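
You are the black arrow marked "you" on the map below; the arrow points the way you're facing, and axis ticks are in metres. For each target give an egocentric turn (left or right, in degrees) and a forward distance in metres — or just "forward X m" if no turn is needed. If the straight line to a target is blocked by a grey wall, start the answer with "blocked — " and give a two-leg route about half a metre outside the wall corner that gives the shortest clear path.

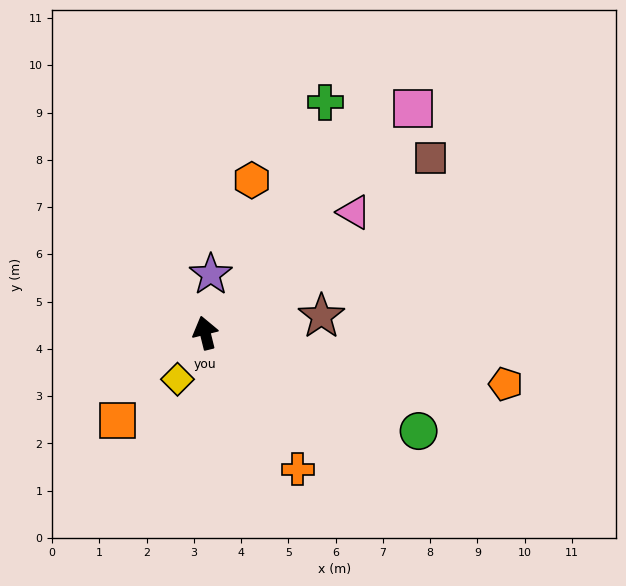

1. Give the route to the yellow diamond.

turn left 135°, forward 1.1 m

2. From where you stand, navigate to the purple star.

turn right 19°, forward 1.2 m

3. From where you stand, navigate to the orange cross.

turn right 160°, forward 3.5 m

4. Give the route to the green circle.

turn right 129°, forward 5.0 m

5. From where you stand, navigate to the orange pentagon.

turn right 114°, forward 6.5 m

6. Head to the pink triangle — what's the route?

turn right 65°, forward 4.1 m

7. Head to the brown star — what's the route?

turn right 96°, forward 2.5 m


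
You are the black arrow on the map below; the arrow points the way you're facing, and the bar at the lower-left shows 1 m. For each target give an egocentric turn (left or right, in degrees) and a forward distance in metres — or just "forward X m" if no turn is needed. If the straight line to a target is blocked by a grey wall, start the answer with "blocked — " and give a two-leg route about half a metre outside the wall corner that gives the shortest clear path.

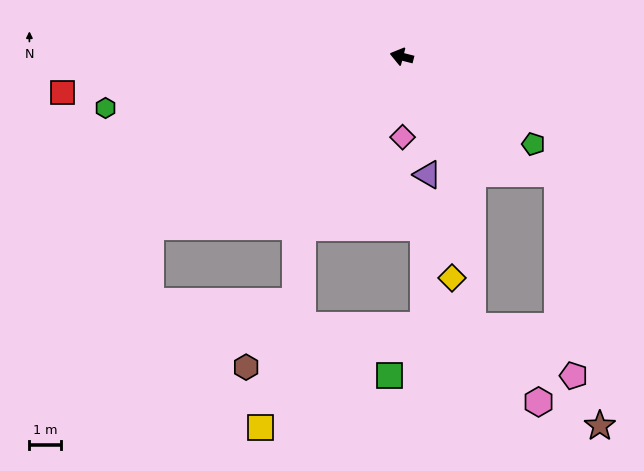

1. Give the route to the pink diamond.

turn left 105°, forward 2.5 m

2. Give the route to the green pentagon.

turn left 161°, forward 4.9 m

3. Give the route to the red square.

turn left 20°, forward 10.7 m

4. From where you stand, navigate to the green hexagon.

turn left 24°, forward 9.4 m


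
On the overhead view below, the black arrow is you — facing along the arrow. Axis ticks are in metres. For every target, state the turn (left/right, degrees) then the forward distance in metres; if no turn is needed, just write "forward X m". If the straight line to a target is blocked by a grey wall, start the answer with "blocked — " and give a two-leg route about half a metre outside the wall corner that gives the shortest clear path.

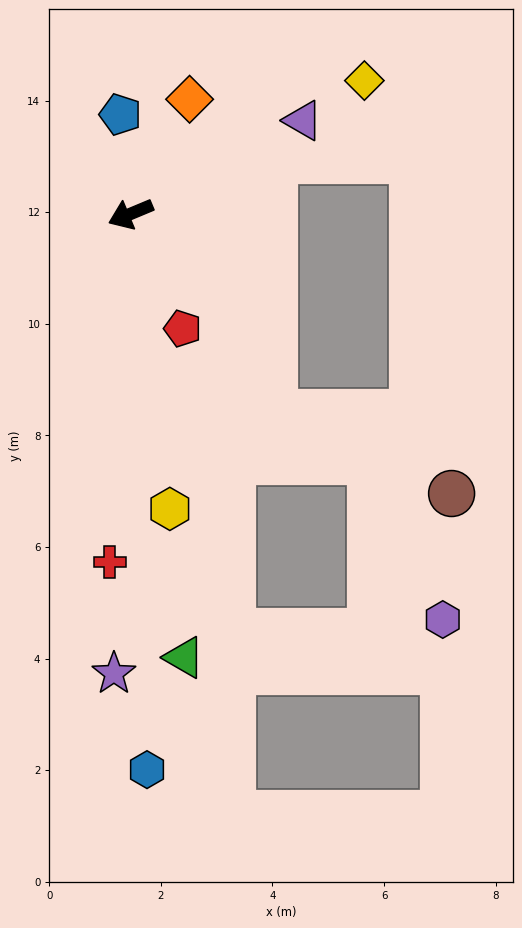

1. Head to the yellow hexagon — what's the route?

turn left 75°, forward 5.3 m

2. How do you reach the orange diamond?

turn right 140°, forward 2.3 m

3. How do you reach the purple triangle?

turn right 174°, forward 3.5 m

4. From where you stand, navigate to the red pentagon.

turn left 92°, forward 2.3 m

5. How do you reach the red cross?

turn left 64°, forward 6.3 m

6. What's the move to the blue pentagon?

turn right 107°, forward 1.8 m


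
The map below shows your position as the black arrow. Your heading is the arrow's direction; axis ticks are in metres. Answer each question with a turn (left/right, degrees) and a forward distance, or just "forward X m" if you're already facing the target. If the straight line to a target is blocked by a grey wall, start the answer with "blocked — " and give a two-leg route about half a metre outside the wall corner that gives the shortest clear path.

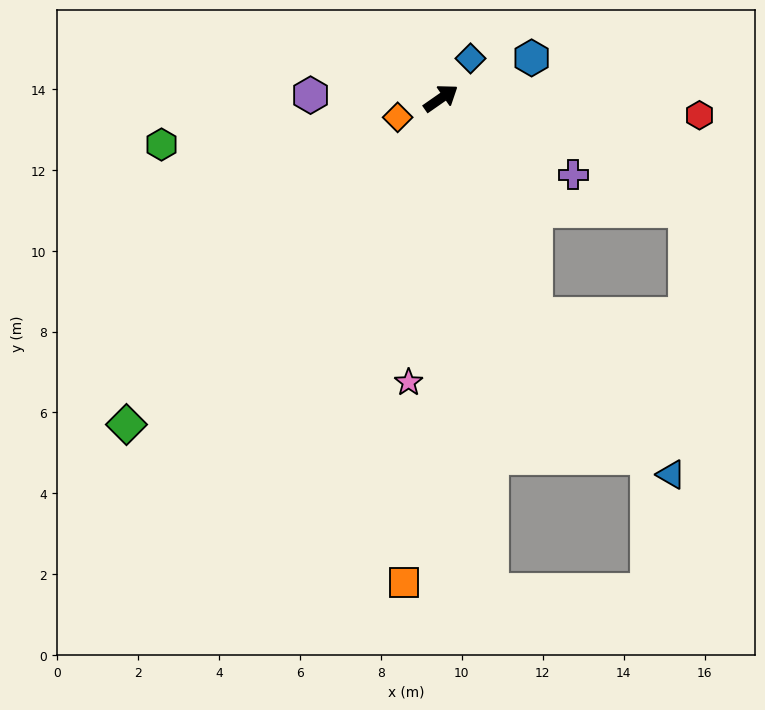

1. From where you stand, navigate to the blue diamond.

turn left 18°, forward 1.2 m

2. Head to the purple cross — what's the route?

turn right 65°, forward 3.8 m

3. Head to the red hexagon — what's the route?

turn right 39°, forward 6.4 m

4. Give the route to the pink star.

turn right 131°, forward 7.1 m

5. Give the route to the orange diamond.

turn left 169°, forward 1.2 m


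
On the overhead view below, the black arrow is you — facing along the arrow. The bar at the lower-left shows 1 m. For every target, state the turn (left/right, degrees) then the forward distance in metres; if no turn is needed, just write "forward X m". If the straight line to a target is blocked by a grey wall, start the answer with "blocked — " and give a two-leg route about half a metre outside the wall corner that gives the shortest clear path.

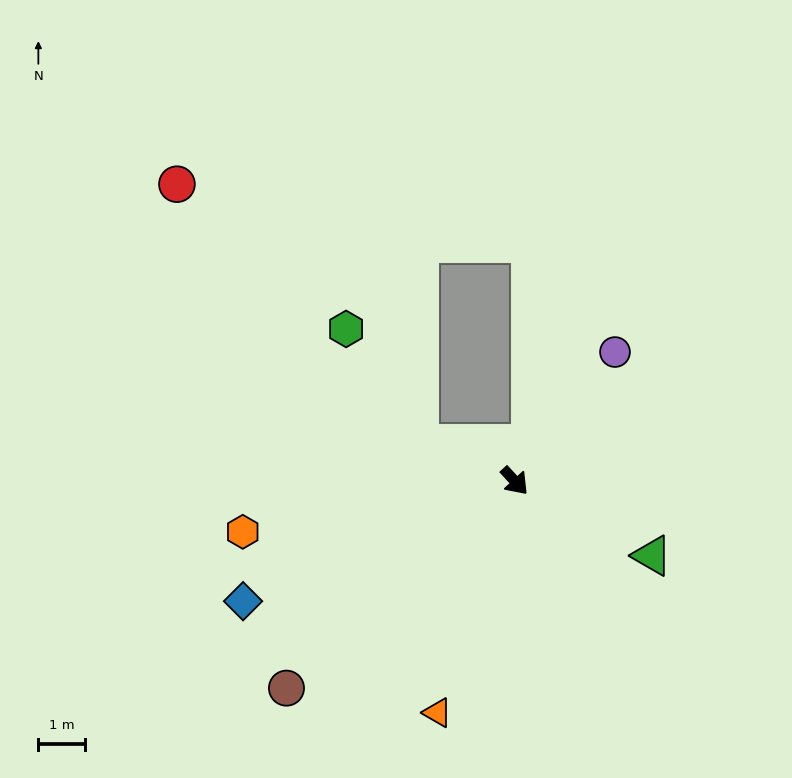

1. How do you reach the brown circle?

turn right 90°, forward 6.7 m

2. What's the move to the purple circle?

turn left 100°, forward 3.5 m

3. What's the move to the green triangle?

turn left 19°, forward 3.4 m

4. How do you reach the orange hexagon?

turn right 122°, forward 6.0 m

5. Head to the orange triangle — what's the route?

turn right 61°, forward 5.3 m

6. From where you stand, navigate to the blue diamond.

turn right 109°, forward 6.4 m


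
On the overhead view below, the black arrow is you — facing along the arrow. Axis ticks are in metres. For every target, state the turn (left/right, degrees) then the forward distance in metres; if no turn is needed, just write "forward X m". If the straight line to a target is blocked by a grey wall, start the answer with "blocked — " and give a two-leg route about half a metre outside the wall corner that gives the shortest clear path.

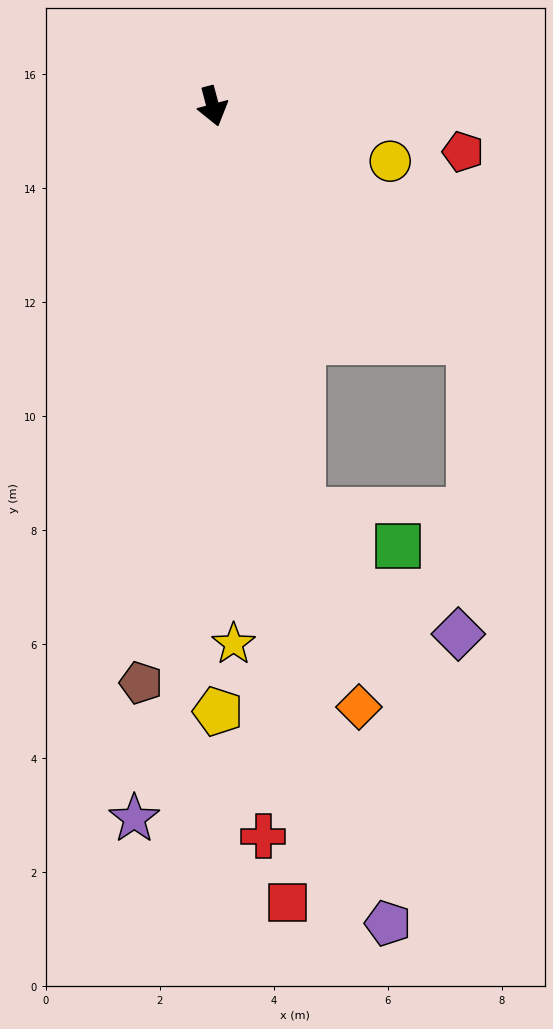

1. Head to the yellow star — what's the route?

turn right 13°, forward 9.4 m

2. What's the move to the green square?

blocked — turn right 2°, forward 7.3 m, then turn left 57°, forward 1.8 m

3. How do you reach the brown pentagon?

turn right 22°, forward 10.2 m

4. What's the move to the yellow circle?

turn left 58°, forward 3.3 m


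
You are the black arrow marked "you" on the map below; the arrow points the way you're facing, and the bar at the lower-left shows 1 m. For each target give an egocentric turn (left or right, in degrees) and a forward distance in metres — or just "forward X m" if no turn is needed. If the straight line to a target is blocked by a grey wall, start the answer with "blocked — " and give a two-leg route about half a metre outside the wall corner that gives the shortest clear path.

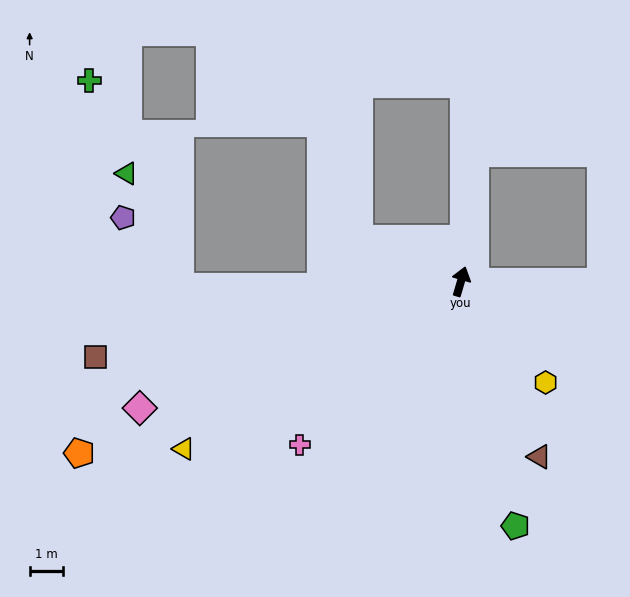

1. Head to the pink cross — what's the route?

turn left 152°, forward 6.8 m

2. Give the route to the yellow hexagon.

turn right 124°, forward 3.9 m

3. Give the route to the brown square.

turn left 118°, forward 11.0 m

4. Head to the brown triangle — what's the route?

turn right 139°, forward 5.7 m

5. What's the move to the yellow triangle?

turn left 138°, forward 9.6 m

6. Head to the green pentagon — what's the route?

turn right 151°, forward 7.4 m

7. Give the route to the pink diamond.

turn left 128°, forward 10.2 m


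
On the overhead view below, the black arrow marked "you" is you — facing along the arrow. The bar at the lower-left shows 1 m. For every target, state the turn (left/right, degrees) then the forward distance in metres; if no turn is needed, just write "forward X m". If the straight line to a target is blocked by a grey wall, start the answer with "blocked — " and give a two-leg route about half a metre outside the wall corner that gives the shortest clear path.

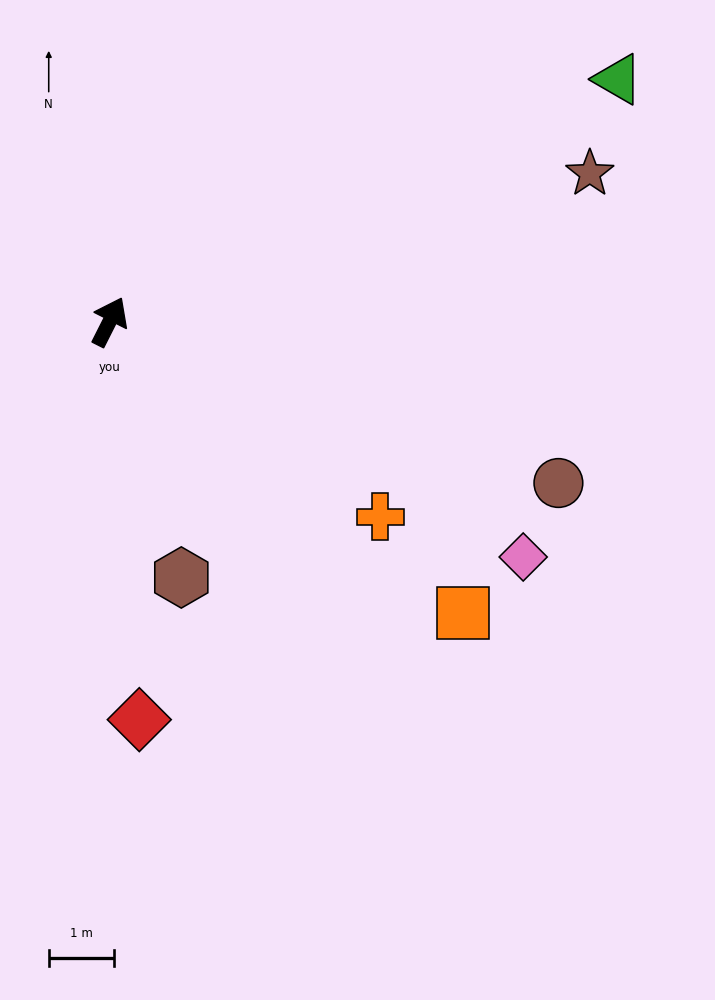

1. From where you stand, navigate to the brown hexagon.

turn right 138°, forward 4.1 m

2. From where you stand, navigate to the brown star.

turn right 46°, forward 7.7 m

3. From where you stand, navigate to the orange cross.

turn right 99°, forward 5.1 m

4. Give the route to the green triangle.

turn right 38°, forward 8.6 m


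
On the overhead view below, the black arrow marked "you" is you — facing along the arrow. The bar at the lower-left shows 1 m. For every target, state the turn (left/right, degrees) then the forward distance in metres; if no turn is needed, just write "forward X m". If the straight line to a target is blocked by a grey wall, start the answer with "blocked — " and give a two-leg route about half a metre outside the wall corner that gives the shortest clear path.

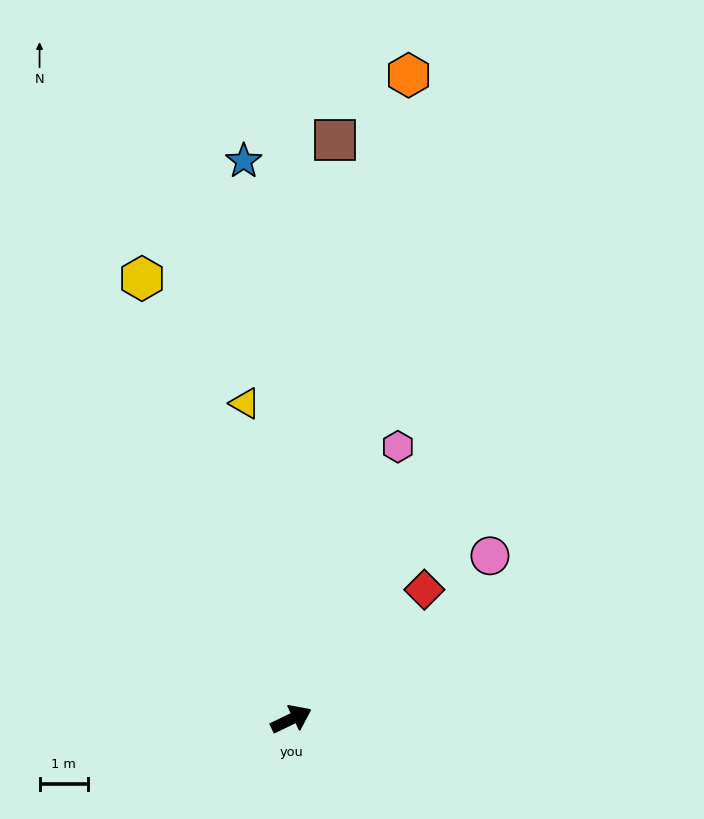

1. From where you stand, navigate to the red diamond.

turn left 18°, forward 3.8 m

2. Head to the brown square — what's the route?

turn left 60°, forward 11.9 m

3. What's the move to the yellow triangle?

turn left 72°, forward 6.5 m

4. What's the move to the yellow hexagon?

turn left 83°, forward 9.5 m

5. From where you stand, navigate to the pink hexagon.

turn left 43°, forward 6.0 m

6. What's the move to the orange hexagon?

turn left 54°, forward 13.4 m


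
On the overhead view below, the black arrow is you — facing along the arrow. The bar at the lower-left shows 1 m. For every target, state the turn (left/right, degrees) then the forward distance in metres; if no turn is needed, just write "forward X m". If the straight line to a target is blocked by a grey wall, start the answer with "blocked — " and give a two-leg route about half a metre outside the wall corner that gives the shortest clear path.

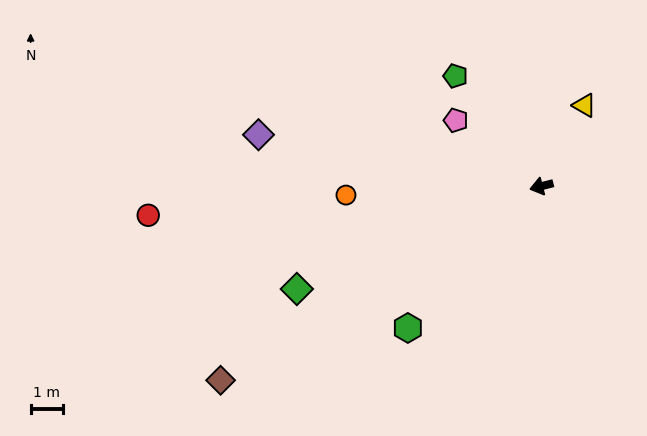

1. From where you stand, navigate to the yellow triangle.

turn right 132°, forward 2.8 m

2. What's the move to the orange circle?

turn right 12°, forward 6.0 m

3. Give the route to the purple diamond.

turn right 25°, forward 8.9 m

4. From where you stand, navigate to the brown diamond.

turn left 17°, forward 11.6 m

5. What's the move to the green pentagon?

turn right 66°, forward 4.3 m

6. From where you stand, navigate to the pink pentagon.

turn right 52°, forward 3.3 m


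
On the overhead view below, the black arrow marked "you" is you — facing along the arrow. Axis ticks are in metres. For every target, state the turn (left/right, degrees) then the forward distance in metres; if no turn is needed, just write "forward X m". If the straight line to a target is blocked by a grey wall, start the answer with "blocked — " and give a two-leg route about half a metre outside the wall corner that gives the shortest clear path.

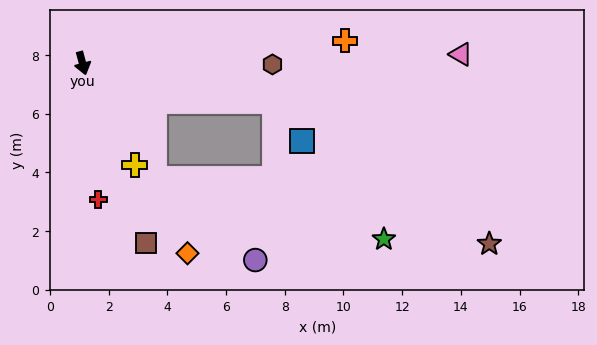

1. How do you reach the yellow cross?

turn left 12°, forward 3.9 m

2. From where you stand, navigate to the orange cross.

turn left 80°, forward 9.0 m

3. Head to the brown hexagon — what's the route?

turn left 75°, forward 6.5 m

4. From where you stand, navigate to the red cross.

turn right 8°, forward 4.7 m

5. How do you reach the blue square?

blocked — turn left 64°, forward 6.7 m, then turn right 44°, forward 1.6 m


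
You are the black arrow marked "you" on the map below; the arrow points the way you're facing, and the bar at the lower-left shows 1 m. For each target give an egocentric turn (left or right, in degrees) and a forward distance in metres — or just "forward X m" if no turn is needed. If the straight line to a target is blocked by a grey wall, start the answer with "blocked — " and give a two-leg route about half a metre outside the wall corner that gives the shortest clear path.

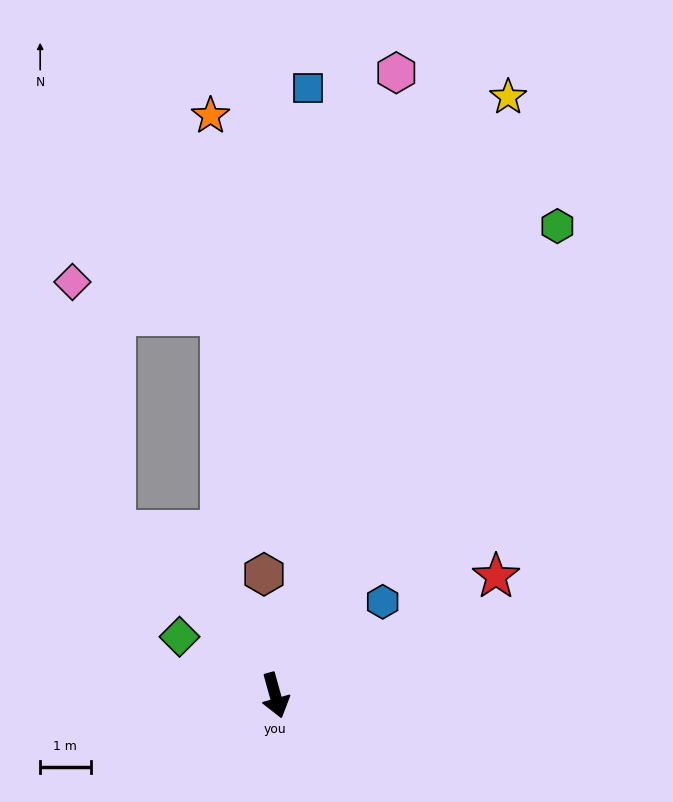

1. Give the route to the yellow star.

turn left 143°, forward 12.7 m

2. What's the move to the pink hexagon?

turn left 154°, forward 12.6 m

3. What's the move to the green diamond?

turn right 137°, forward 2.2 m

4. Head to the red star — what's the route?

turn left 103°, forward 5.0 m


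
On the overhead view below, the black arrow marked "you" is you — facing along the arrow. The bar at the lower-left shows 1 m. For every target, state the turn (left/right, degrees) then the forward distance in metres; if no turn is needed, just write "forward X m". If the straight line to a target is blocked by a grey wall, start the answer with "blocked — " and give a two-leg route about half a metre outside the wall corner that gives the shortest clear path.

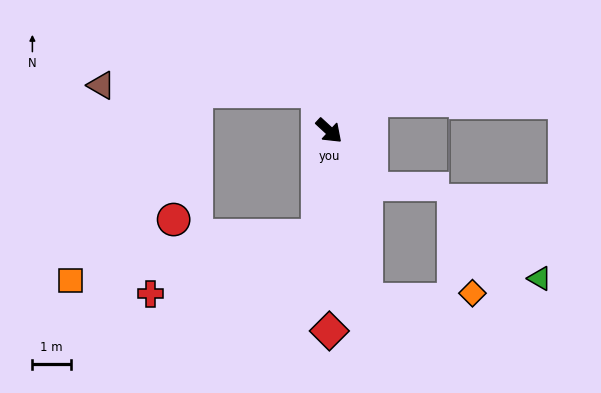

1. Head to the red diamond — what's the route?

turn right 47°, forward 5.2 m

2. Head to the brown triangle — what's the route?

blocked — turn left 150°, forward 1.1 m, then turn left 71°, forward 5.6 m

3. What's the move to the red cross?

blocked — turn right 54°, forward 2.7 m, then turn right 64°, forward 4.6 m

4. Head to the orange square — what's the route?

blocked — turn right 54°, forward 2.7 m, then turn right 73°, forward 6.5 m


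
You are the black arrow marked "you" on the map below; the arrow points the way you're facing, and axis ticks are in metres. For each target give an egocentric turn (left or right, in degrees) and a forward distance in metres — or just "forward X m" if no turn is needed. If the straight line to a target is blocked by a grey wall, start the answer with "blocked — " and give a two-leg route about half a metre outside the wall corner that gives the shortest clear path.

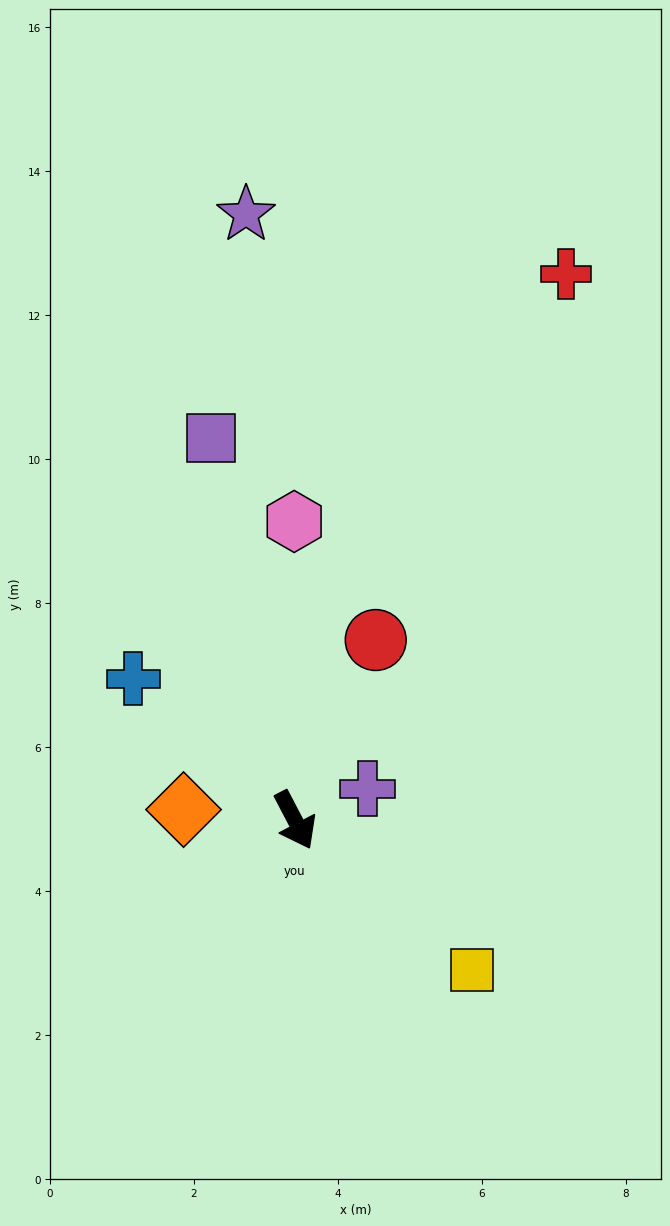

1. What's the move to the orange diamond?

turn right 123°, forward 1.6 m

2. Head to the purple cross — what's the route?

turn left 86°, forward 1.1 m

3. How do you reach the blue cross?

turn right 159°, forward 3.0 m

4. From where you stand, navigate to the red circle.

turn left 128°, forward 2.7 m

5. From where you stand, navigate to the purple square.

turn left 165°, forward 5.4 m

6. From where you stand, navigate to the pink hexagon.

turn left 153°, forward 4.1 m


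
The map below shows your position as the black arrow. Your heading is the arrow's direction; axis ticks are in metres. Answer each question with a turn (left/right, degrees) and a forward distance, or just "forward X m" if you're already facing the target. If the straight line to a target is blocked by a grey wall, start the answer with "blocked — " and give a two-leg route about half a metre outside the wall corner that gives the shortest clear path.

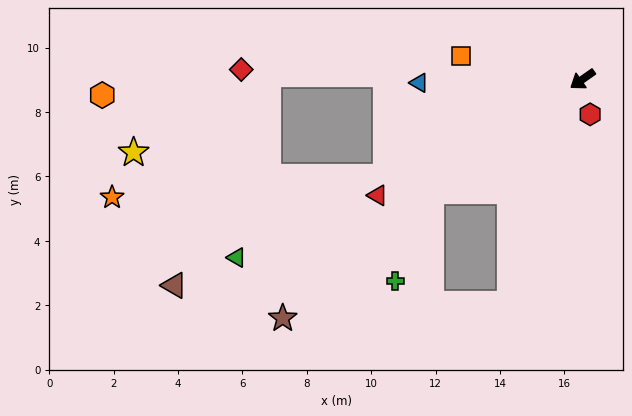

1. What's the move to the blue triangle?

turn right 34°, forward 5.1 m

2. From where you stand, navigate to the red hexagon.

turn left 67°, forward 1.1 m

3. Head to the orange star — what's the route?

blocked — turn right 8°, forward 6.8 m, then turn right 23°, forward 8.6 m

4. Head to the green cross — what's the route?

blocked — forward 5.8 m, then turn left 34°, forward 3.0 m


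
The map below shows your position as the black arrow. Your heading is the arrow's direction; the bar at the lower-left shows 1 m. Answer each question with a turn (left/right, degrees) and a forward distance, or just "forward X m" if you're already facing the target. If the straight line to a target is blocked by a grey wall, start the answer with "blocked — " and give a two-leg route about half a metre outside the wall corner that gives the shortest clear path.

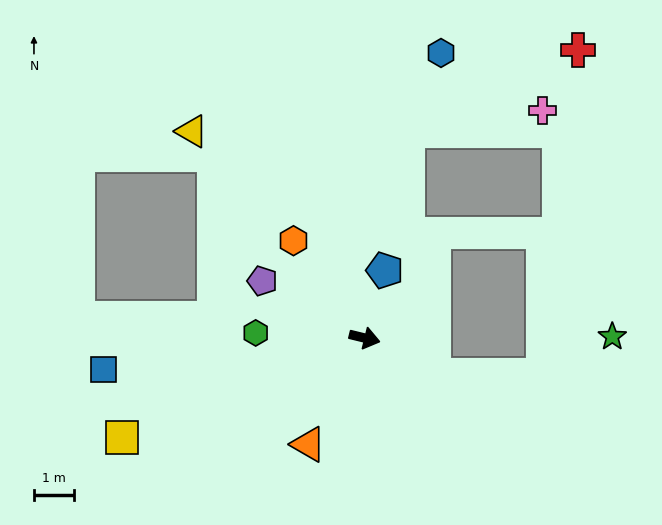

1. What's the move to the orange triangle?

turn right 104°, forward 3.0 m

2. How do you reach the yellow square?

turn right 144°, forward 6.5 m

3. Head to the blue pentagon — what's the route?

turn left 87°, forward 1.8 m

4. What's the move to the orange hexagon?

turn left 140°, forward 3.0 m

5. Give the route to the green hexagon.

turn right 169°, forward 2.7 m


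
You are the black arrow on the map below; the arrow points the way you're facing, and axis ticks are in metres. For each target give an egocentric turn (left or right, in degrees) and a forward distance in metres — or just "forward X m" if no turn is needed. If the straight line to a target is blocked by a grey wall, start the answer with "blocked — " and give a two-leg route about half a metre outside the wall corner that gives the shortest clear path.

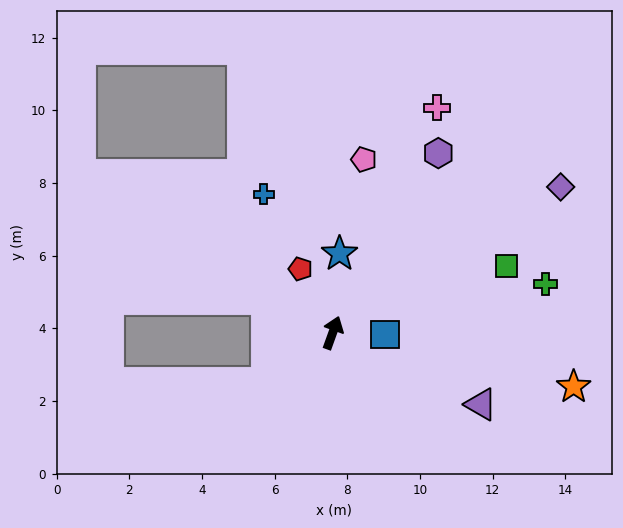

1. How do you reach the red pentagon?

turn left 47°, forward 2.0 m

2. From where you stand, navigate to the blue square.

turn right 72°, forward 1.4 m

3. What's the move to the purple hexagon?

turn right 11°, forward 5.7 m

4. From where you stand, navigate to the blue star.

turn left 15°, forward 2.2 m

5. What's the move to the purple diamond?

turn right 38°, forward 7.4 m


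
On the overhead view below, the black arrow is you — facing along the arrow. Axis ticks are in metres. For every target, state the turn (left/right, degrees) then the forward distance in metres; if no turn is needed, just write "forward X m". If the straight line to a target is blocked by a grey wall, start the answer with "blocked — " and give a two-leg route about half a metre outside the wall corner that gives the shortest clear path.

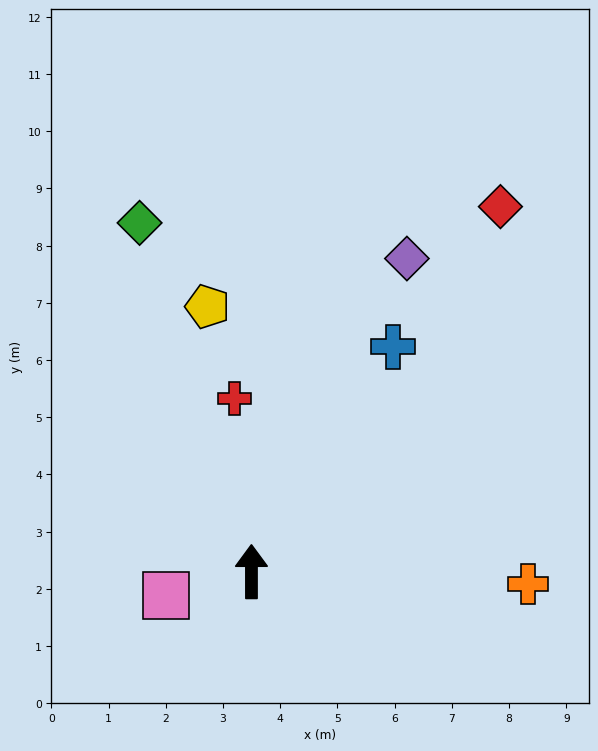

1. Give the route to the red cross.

turn left 5°, forward 3.0 m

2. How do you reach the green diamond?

turn left 18°, forward 6.4 m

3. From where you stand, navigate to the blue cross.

turn right 32°, forward 4.6 m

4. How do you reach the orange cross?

turn right 93°, forward 4.8 m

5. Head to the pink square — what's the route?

turn left 106°, forward 1.5 m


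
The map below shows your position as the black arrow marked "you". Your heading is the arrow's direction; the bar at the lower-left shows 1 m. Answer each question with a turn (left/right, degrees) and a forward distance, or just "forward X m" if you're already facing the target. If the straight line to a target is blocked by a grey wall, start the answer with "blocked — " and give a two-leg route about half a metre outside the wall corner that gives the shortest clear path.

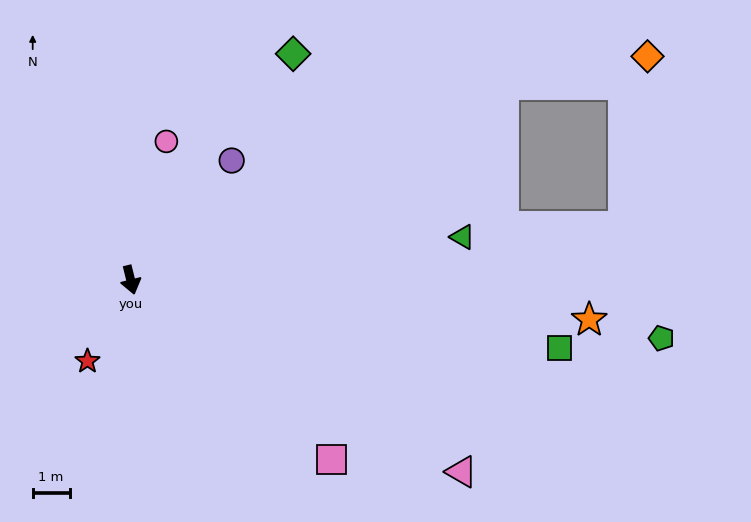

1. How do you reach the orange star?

turn left 71°, forward 12.5 m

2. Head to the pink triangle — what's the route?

turn left 46°, forward 10.4 m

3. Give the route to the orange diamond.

blocked — turn left 104°, forward 11.4 m, then turn right 17°, forward 4.0 m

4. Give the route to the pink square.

turn left 34°, forward 7.3 m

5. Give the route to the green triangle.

turn left 84°, forward 9.1 m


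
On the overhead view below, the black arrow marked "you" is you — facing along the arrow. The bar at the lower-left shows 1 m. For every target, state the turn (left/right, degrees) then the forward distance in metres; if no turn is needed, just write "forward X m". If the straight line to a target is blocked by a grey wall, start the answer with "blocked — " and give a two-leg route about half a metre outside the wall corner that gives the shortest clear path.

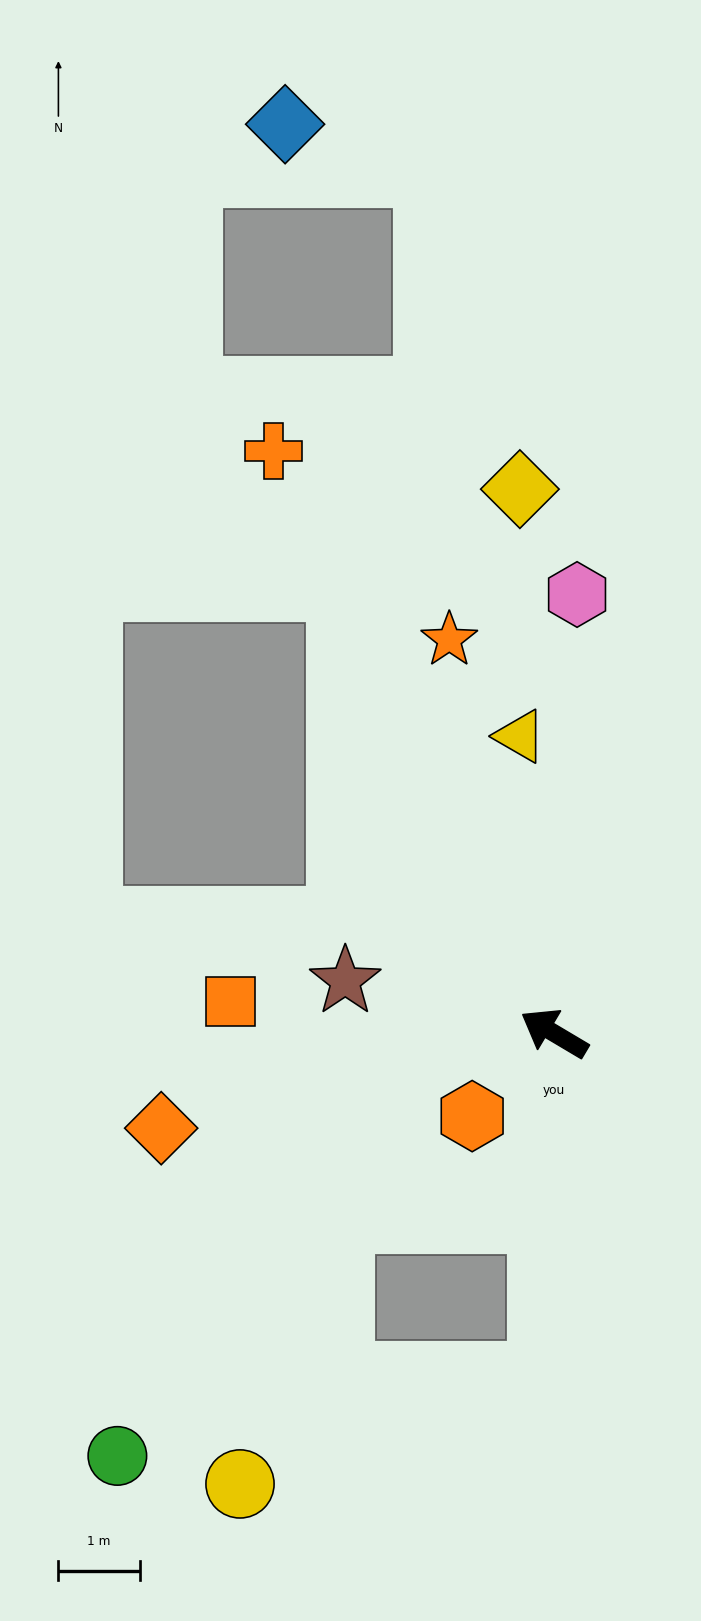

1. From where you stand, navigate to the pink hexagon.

turn right 62°, forward 5.4 m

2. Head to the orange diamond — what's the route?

turn left 44°, forward 5.0 m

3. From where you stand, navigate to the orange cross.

turn right 34°, forward 8.0 m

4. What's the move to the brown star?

turn left 17°, forward 2.6 m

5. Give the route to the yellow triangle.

turn right 53°, forward 3.7 m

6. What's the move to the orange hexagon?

turn left 76°, forward 1.4 m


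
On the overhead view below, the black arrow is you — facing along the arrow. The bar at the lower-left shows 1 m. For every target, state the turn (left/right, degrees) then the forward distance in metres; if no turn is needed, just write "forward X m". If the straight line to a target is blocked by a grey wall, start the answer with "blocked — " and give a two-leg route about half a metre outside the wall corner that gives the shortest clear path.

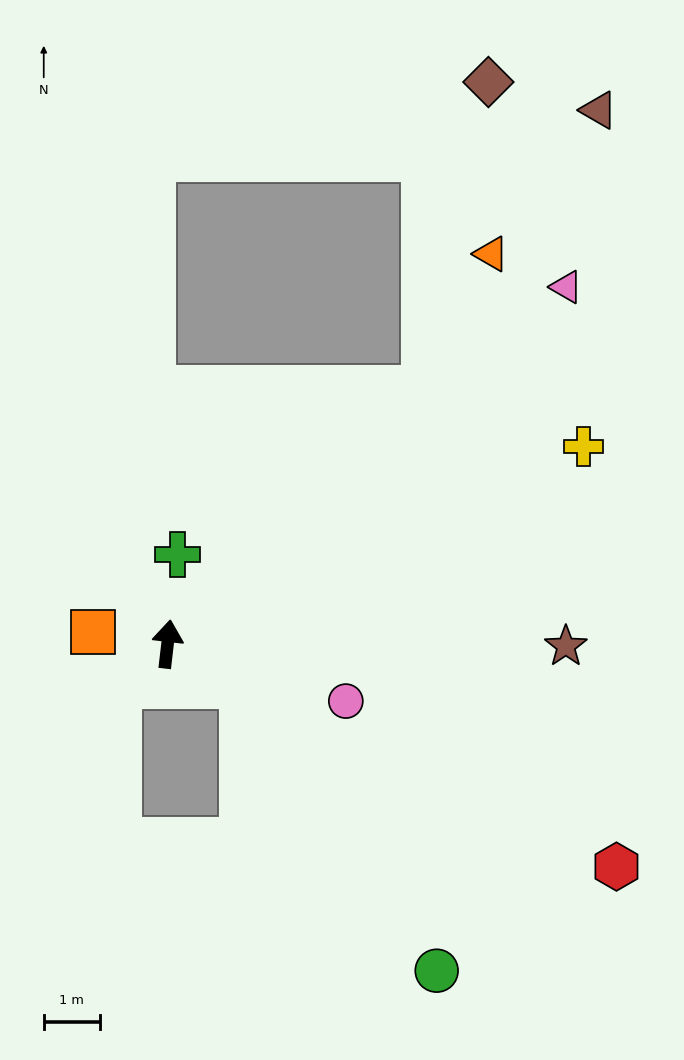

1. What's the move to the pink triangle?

turn right 42°, forward 9.6 m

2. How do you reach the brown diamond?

blocked — turn right 39°, forward 6.5 m, then turn left 34°, forward 5.6 m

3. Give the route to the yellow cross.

turn right 58°, forward 8.2 m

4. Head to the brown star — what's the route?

turn right 84°, forward 7.1 m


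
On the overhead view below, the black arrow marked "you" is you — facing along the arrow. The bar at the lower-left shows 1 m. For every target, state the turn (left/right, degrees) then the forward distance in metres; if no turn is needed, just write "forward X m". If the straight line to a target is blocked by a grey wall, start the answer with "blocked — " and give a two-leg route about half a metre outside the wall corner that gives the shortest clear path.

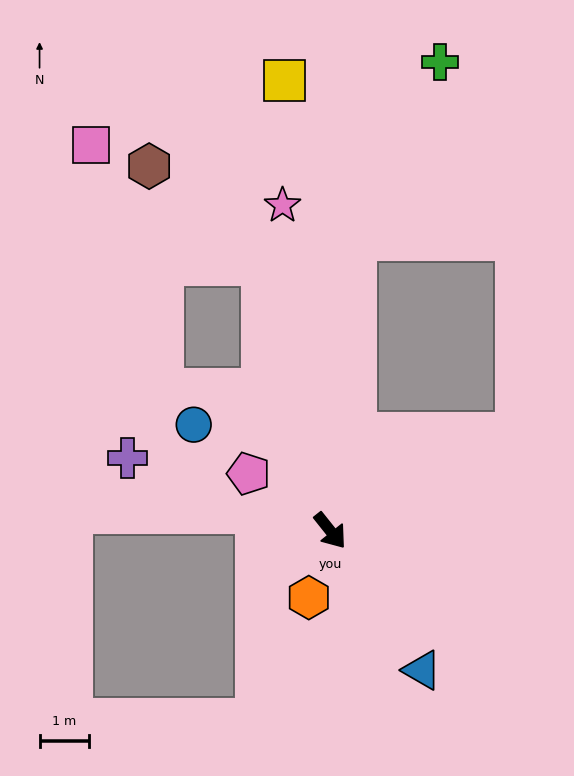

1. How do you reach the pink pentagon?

turn right 164°, forward 2.0 m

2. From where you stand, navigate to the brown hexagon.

blocked — turn left 156°, forward 5.6 m, then turn left 34°, forward 3.1 m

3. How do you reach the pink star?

turn left 150°, forward 6.7 m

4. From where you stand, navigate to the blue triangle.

turn right 5°, forward 3.4 m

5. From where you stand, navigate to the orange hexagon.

turn right 56°, forward 1.4 m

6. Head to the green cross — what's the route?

blocked — turn left 136°, forward 6.0 m, then turn right 20°, forward 4.0 m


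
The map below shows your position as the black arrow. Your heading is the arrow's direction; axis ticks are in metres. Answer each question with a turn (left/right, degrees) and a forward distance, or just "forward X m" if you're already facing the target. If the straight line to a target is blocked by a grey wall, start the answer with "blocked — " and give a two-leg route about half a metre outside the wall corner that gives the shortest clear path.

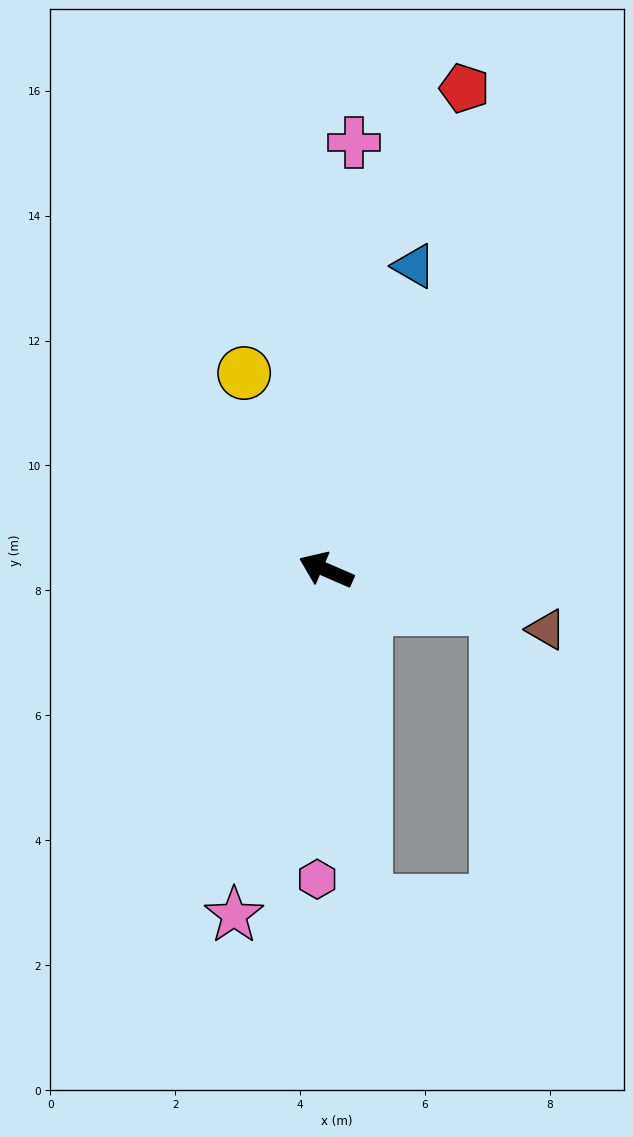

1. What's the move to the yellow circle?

turn right 44°, forward 3.4 m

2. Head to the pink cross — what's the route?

turn right 70°, forward 6.9 m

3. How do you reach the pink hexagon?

turn left 112°, forward 5.0 m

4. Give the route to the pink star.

turn left 98°, forward 5.7 m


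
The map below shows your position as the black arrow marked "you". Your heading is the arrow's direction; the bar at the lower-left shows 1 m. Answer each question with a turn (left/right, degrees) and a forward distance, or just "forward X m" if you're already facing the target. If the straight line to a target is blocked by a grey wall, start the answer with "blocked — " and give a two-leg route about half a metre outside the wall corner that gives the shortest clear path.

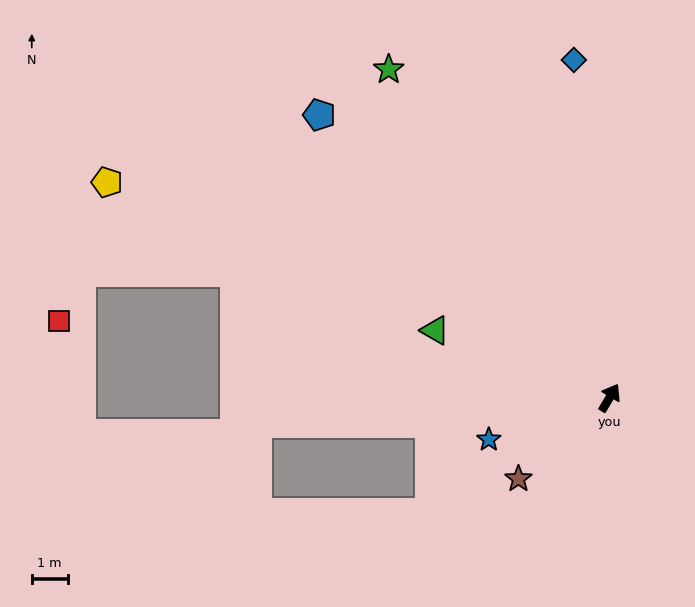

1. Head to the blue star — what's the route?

turn left 140°, forward 3.6 m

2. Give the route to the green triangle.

turn left 100°, forward 5.2 m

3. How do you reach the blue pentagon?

turn left 77°, forward 11.3 m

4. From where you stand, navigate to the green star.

turn left 65°, forward 11.0 m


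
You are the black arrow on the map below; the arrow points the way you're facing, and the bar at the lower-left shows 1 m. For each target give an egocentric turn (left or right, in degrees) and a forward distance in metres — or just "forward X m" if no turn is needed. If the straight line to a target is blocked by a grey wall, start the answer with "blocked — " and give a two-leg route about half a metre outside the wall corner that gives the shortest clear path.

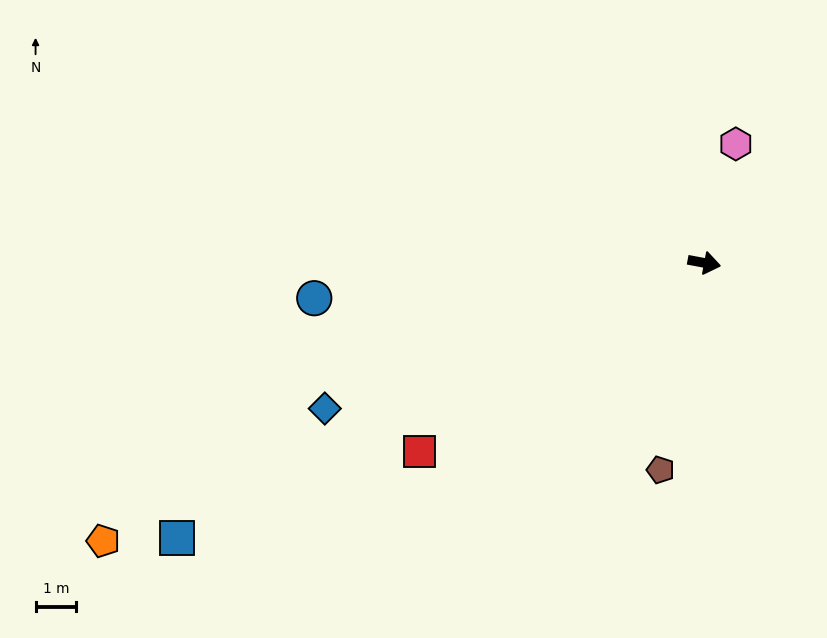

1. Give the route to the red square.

turn right 136°, forward 8.4 m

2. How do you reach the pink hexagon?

turn left 86°, forward 3.0 m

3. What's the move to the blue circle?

turn right 164°, forward 9.6 m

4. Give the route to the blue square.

turn right 142°, forward 14.5 m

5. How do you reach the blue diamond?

turn right 148°, forward 9.9 m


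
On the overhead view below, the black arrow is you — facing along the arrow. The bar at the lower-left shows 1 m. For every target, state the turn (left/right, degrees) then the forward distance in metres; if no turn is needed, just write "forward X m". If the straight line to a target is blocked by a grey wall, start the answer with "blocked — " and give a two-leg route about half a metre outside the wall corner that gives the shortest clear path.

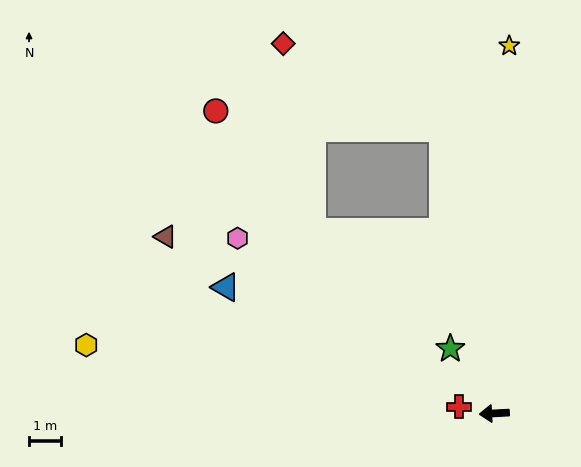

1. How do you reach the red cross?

turn right 14°, forward 1.2 m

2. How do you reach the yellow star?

turn right 95°, forward 11.7 m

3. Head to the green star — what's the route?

turn right 59°, forward 2.5 m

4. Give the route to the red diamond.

blocked — turn right 83°, forward 9.2 m, then turn left 52°, forward 5.7 m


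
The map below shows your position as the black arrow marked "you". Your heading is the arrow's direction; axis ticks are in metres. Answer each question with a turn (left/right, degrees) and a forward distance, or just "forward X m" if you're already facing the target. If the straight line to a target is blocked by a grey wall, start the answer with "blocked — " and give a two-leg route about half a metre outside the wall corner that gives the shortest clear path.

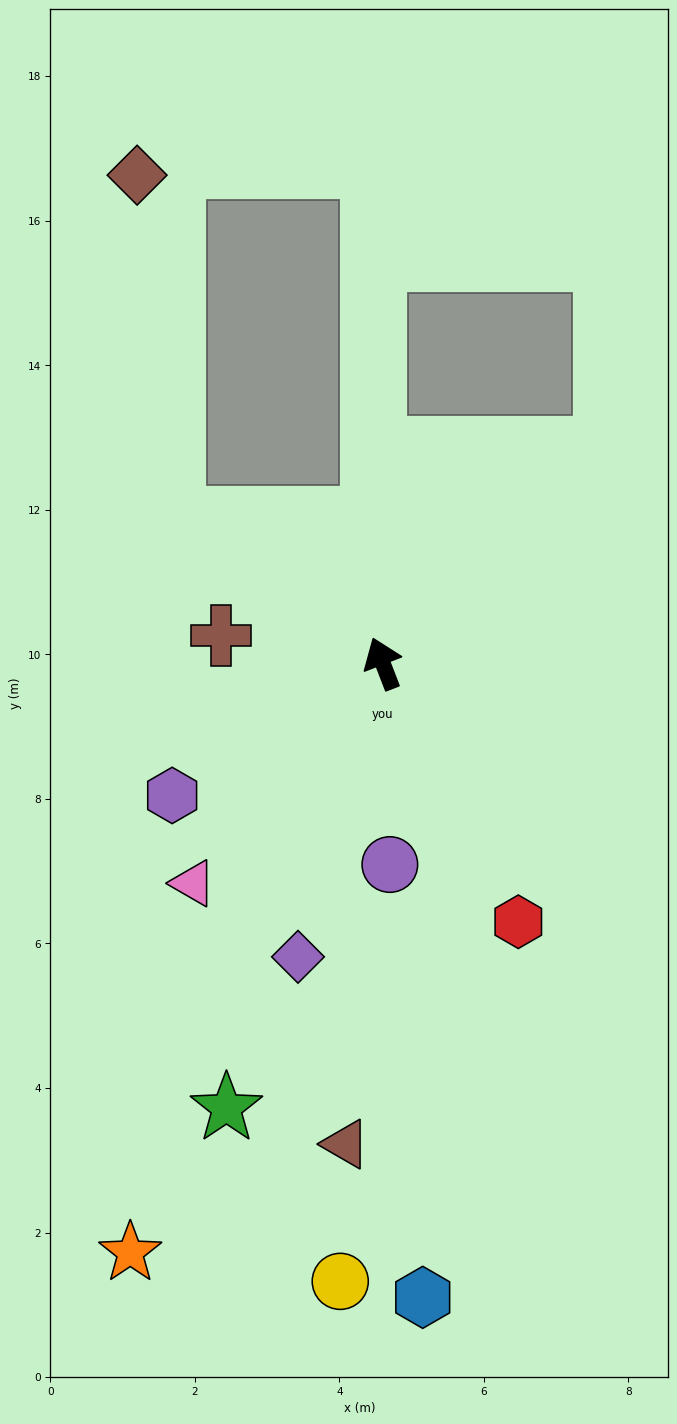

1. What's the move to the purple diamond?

turn left 143°, forward 4.2 m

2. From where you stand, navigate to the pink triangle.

turn left 118°, forward 4.0 m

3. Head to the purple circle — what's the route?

turn left 161°, forward 2.8 m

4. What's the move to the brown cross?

turn left 59°, forward 2.3 m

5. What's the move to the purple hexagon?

turn left 101°, forward 3.4 m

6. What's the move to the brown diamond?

blocked — turn left 34°, forward 3.5 m, then turn right 49°, forward 4.8 m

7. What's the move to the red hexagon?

turn right 173°, forward 4.0 m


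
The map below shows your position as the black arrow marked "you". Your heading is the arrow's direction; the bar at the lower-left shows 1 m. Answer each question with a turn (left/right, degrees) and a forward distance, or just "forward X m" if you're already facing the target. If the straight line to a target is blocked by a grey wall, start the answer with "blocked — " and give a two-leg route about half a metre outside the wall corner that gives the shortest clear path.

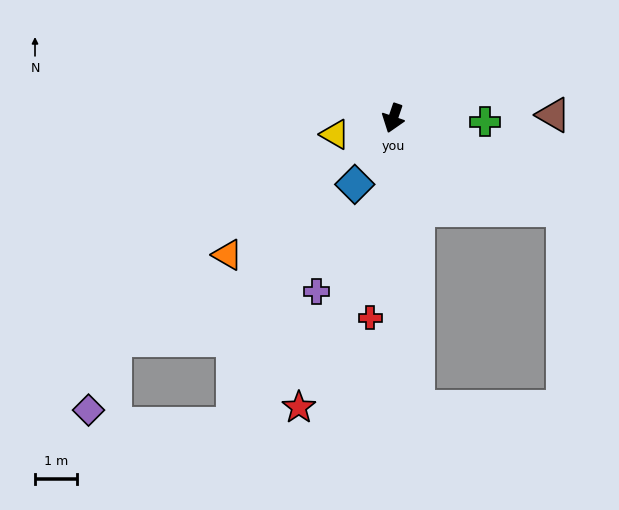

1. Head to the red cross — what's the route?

turn left 12°, forward 4.8 m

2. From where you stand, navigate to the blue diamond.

turn right 11°, forward 1.8 m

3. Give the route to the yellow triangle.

turn right 56°, forward 1.5 m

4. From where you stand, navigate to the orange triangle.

turn right 32°, forward 5.2 m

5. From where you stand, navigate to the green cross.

turn left 107°, forward 2.2 m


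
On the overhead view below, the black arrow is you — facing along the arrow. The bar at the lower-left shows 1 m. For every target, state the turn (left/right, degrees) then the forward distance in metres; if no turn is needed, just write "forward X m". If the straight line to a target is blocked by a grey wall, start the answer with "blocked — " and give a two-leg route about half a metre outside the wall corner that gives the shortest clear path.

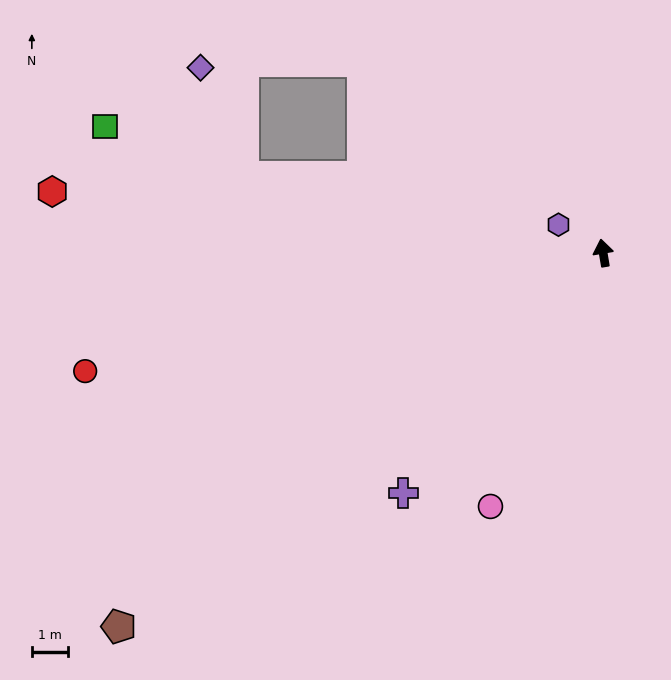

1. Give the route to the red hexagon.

turn left 74°, forward 15.2 m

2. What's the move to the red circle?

turn left 93°, forward 14.5 m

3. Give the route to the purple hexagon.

turn left 48°, forward 1.4 m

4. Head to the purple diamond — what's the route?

blocked — turn left 69°, forward 10.0 m, then turn right 57°, forward 3.2 m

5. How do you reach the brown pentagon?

turn left 118°, forward 16.7 m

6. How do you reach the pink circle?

turn left 146°, forward 7.6 m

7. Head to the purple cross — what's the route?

turn left 131°, forward 8.5 m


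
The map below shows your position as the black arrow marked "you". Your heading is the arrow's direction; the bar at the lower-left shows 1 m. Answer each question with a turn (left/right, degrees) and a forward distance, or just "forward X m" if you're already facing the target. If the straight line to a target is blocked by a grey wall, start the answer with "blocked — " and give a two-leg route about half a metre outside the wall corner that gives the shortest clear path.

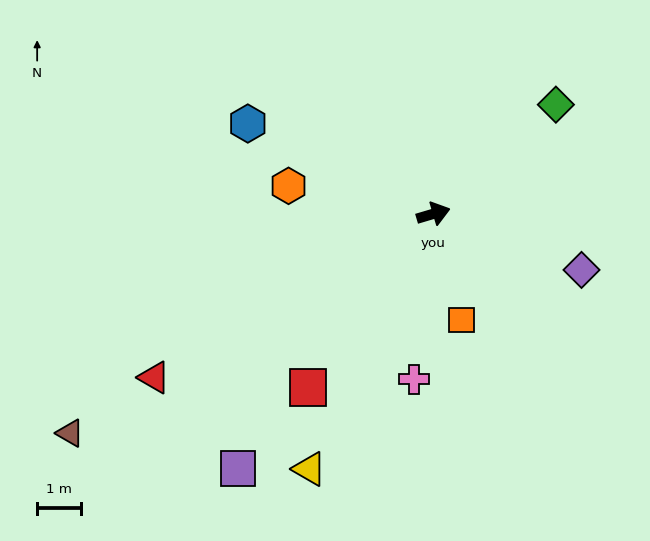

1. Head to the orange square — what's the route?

turn right 92°, forward 2.5 m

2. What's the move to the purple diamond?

turn right 37°, forward 3.6 m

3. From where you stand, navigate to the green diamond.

turn left 25°, forward 3.7 m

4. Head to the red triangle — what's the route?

turn right 166°, forward 7.4 m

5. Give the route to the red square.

turn right 142°, forward 4.9 m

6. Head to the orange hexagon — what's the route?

turn left 153°, forward 3.4 m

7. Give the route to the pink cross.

turn right 113°, forward 3.8 m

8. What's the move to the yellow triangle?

turn right 132°, forward 6.5 m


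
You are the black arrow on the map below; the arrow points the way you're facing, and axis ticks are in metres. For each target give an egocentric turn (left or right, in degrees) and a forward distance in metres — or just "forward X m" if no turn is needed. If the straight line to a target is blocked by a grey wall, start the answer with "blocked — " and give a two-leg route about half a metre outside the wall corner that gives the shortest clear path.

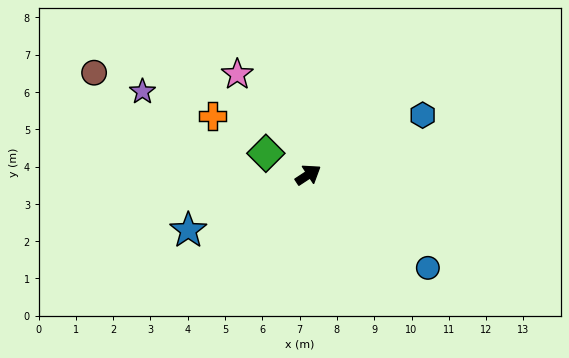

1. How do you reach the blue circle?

turn right 71°, forward 4.1 m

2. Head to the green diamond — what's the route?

turn left 120°, forward 1.3 m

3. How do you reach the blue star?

turn left 172°, forward 3.5 m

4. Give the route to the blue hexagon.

turn right 6°, forward 3.5 m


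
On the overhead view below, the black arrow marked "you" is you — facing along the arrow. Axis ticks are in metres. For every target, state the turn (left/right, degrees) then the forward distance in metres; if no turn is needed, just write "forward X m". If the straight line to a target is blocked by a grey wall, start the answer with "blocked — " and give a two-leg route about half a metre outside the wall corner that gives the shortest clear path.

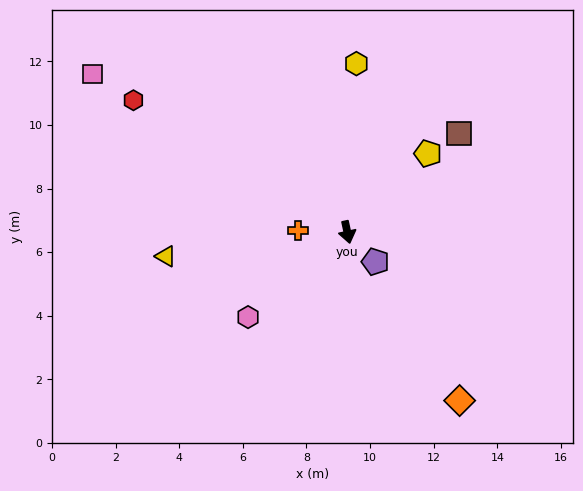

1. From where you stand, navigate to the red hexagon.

turn right 134°, forward 7.9 m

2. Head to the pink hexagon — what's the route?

turn right 62°, forward 4.1 m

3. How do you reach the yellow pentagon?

turn left 122°, forward 3.5 m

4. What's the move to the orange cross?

turn right 104°, forward 1.6 m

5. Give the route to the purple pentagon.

turn left 31°, forward 1.3 m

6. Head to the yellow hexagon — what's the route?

turn left 165°, forward 5.3 m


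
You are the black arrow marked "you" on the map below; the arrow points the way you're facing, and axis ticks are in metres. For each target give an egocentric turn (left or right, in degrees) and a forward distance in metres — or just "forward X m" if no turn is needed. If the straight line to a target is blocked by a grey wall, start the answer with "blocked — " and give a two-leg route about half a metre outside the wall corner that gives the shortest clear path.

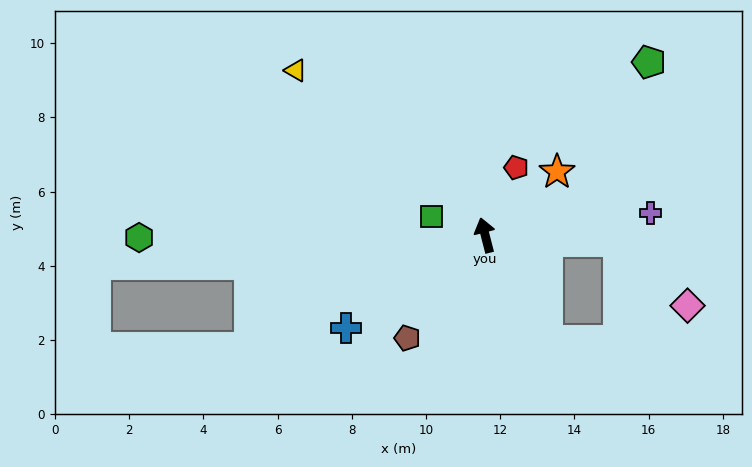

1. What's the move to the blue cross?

turn left 109°, forward 4.5 m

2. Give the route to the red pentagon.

turn right 39°, forward 2.0 m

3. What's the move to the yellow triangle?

turn left 35°, forward 6.8 m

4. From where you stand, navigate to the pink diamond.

blocked — turn right 107°, forward 3.6 m, then turn right 41°, forward 2.5 m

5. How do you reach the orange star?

turn right 63°, forward 2.6 m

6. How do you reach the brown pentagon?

turn left 128°, forward 3.5 m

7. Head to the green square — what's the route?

turn left 56°, forward 1.5 m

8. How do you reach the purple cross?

turn right 97°, forward 4.5 m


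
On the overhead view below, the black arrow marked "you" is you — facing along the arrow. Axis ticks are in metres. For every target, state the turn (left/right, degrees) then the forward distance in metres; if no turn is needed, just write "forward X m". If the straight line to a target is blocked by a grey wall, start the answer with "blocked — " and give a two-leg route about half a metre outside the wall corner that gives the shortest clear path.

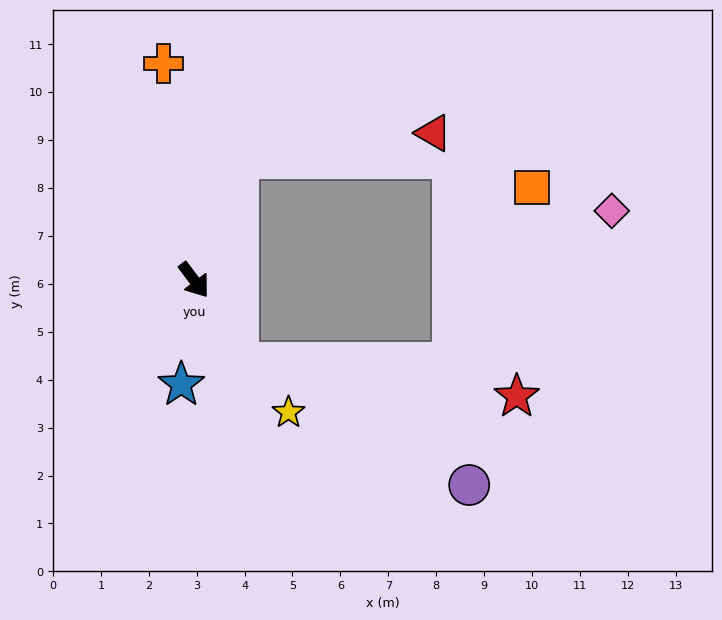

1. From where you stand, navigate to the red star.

blocked — turn right 9°, forward 2.0 m, then turn left 55°, forward 5.9 m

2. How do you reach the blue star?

turn right 44°, forward 2.2 m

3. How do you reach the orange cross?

turn left 151°, forward 4.6 m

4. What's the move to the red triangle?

blocked — turn left 123°, forward 2.7 m, then turn right 63°, forward 4.1 m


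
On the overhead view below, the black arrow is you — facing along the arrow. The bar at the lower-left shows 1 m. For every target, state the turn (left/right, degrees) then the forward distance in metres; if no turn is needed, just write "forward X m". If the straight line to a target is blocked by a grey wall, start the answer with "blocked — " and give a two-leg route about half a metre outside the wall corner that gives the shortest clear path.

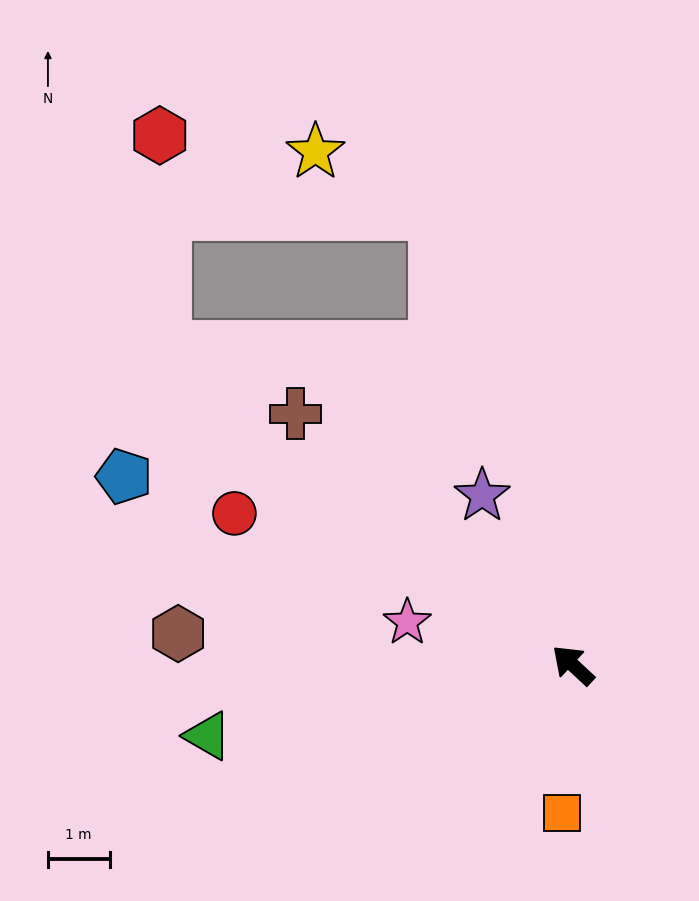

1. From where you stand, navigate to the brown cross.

forward 6.1 m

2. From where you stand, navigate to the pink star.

turn left 28°, forward 2.8 m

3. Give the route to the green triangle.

turn left 54°, forward 6.0 m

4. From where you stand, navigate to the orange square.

turn left 129°, forward 2.4 m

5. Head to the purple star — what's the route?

turn right 19°, forward 3.1 m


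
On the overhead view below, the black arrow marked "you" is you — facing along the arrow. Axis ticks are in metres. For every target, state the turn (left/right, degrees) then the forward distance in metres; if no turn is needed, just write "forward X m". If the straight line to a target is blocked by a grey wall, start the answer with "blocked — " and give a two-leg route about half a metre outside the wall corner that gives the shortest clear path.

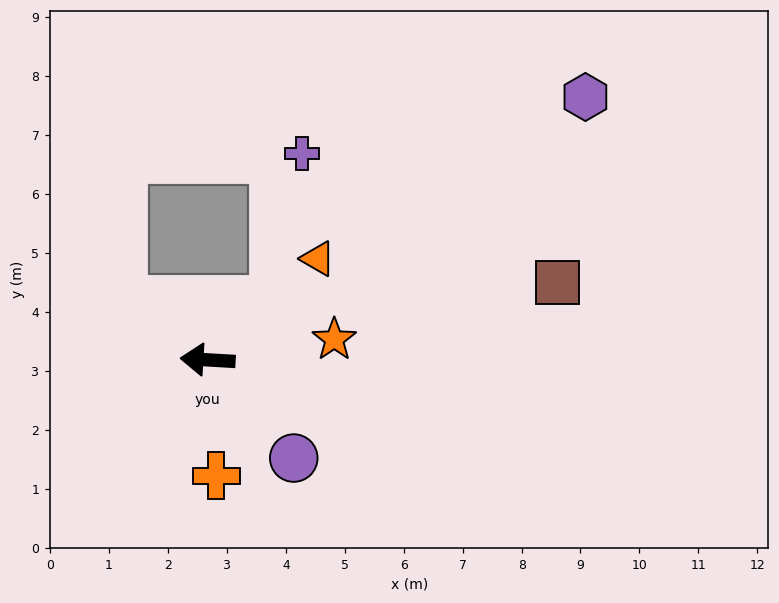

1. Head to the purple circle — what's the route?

turn left 135°, forward 2.2 m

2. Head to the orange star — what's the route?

turn right 167°, forward 2.2 m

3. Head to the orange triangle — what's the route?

turn right 134°, forward 2.5 m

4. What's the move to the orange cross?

turn left 98°, forward 2.0 m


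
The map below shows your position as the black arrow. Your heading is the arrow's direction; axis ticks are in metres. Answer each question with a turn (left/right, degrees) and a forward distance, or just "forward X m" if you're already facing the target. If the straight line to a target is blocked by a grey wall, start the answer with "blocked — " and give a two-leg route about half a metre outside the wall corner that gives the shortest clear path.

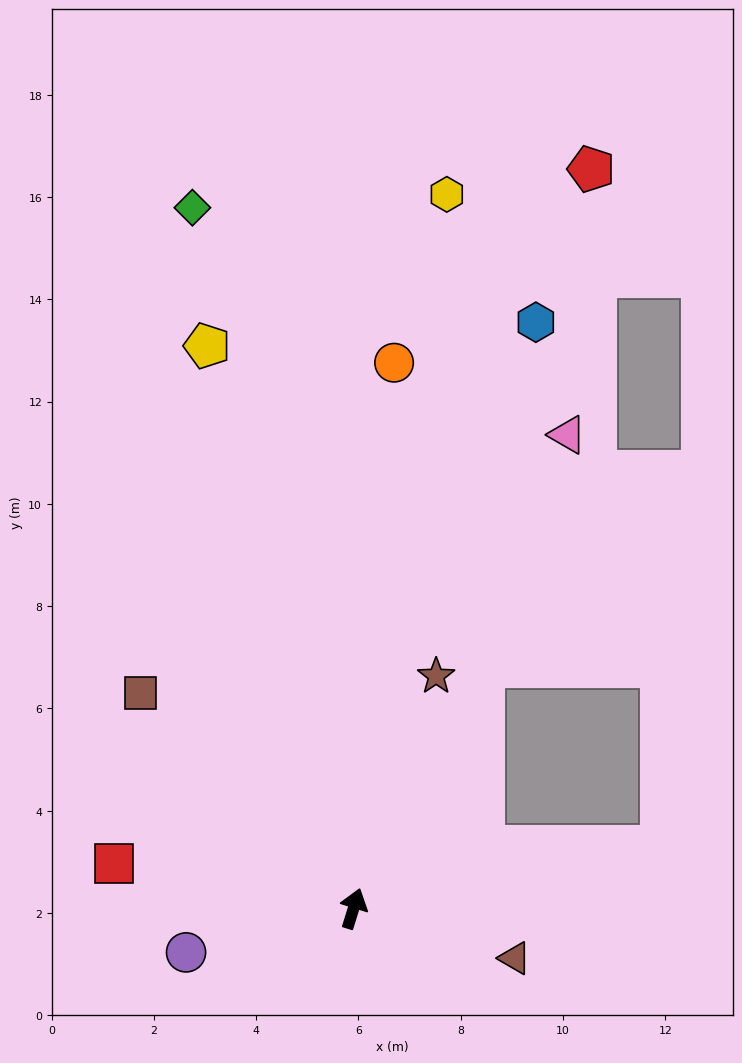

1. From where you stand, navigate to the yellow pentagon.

turn left 32°, forward 11.4 m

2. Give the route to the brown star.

turn right 2°, forward 4.8 m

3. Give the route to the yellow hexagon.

turn left 10°, forward 14.1 m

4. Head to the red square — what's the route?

turn left 97°, forward 4.8 m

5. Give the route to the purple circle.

turn left 122°, forward 3.4 m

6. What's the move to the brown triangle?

turn right 90°, forward 3.3 m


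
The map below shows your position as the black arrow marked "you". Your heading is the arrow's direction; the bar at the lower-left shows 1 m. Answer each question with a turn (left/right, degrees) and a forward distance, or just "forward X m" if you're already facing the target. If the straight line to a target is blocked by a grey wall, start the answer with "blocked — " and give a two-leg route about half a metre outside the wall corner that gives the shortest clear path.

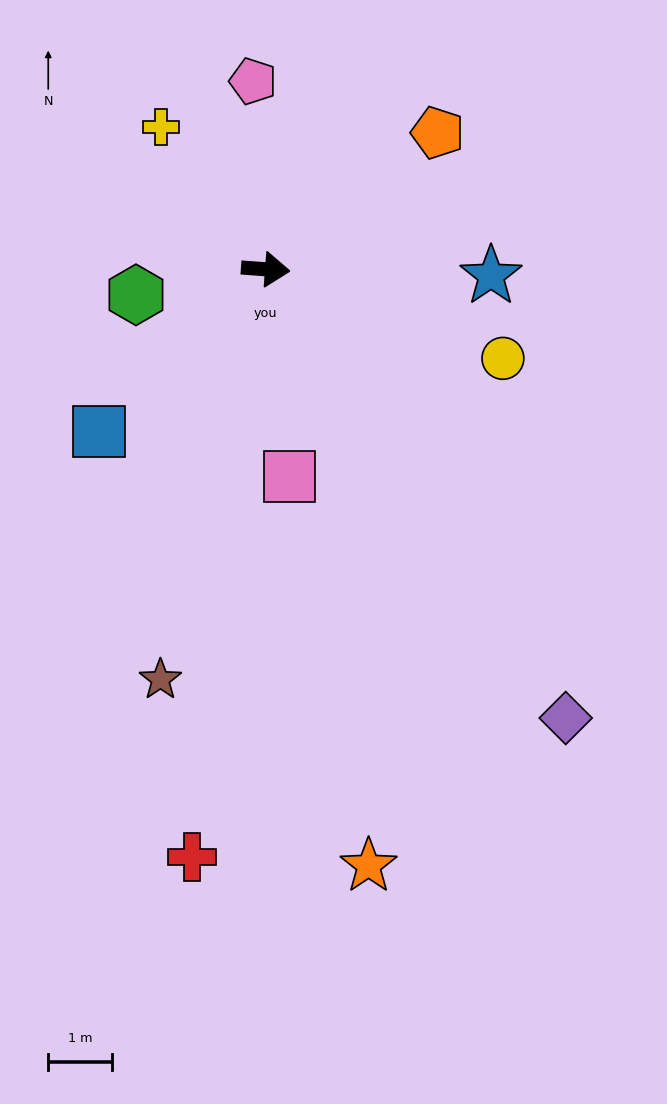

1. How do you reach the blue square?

turn right 131°, forward 3.7 m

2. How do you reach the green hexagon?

turn right 165°, forward 2.1 m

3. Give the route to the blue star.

turn left 3°, forward 3.6 m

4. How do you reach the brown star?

turn right 100°, forward 6.7 m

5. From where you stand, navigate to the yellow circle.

turn right 16°, forward 4.0 m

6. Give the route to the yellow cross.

turn left 131°, forward 2.8 m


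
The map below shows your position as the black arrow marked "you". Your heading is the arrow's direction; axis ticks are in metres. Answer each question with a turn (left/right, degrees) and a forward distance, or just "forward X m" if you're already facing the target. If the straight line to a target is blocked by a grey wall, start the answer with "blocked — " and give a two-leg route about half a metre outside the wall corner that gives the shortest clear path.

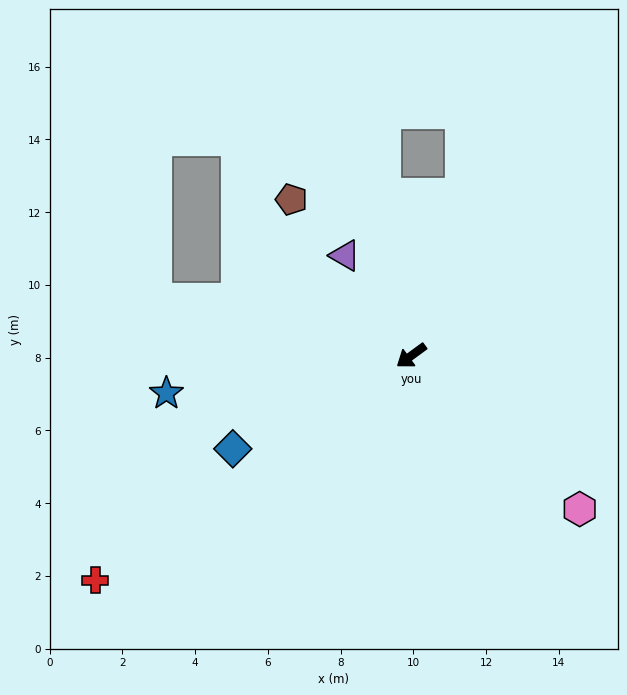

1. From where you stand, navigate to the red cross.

forward 10.7 m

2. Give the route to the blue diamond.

turn right 9°, forward 5.5 m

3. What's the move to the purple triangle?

turn right 93°, forward 3.3 m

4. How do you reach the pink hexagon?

turn left 101°, forward 6.3 m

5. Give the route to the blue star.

turn right 27°, forward 6.8 m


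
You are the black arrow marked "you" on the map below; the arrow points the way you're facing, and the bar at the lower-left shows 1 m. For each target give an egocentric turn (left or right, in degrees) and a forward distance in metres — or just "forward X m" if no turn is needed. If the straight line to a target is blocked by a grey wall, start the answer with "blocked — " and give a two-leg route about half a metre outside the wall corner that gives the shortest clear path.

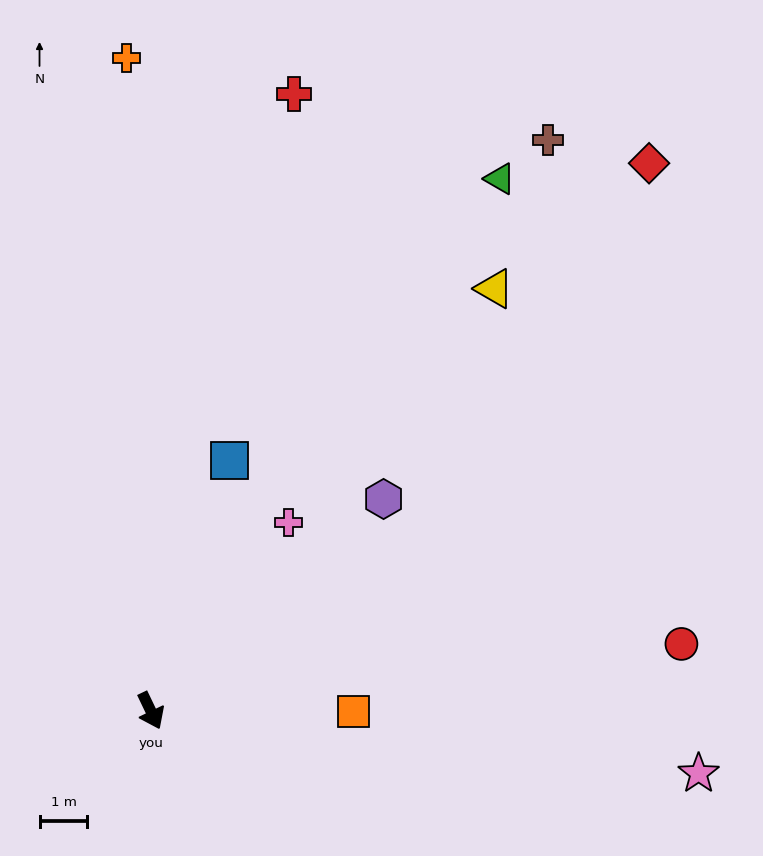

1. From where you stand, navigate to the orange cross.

turn left 157°, forward 13.6 m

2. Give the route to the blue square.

turn left 137°, forward 5.5 m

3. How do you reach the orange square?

turn left 64°, forward 4.2 m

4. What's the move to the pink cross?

turn left 118°, forward 4.9 m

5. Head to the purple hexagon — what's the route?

turn left 107°, forward 6.6 m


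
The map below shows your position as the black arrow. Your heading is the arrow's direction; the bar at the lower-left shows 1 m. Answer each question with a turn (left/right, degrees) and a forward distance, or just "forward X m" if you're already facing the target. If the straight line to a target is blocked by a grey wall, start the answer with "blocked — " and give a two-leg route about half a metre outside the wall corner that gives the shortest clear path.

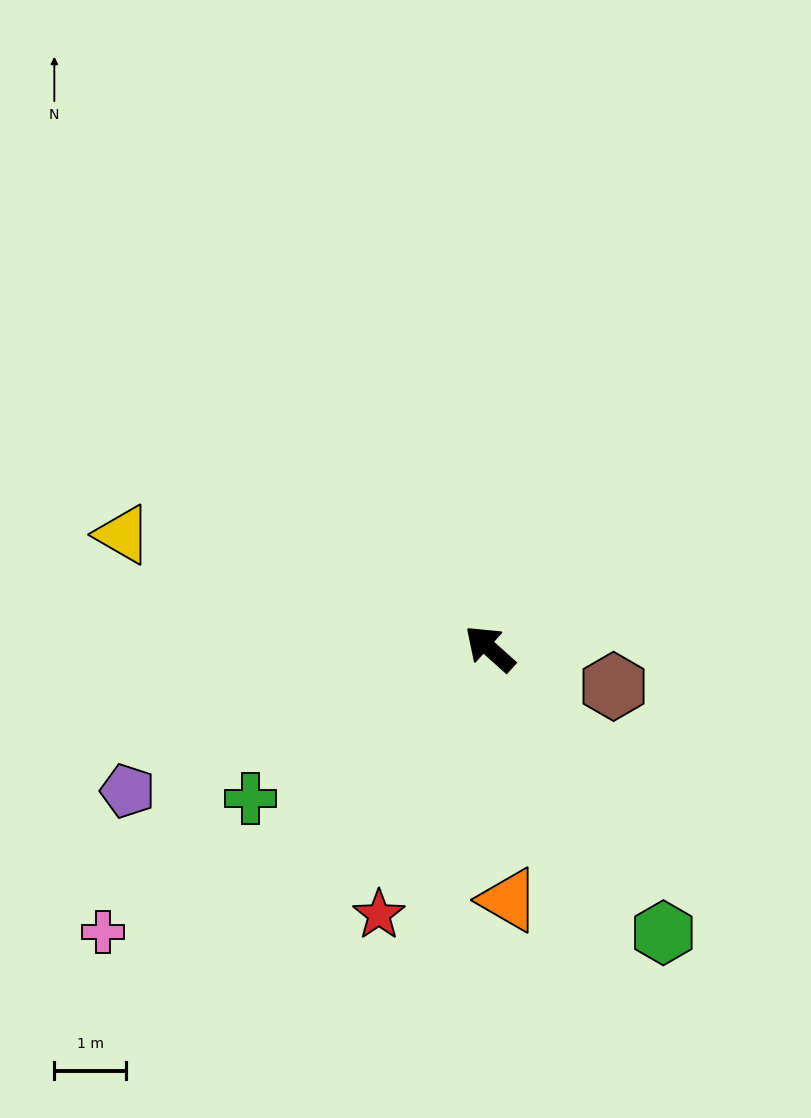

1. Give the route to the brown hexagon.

turn right 155°, forward 1.8 m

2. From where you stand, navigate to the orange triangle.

turn left 136°, forward 3.5 m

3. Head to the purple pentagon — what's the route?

turn left 63°, forward 5.4 m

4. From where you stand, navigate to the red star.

turn left 109°, forward 4.0 m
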